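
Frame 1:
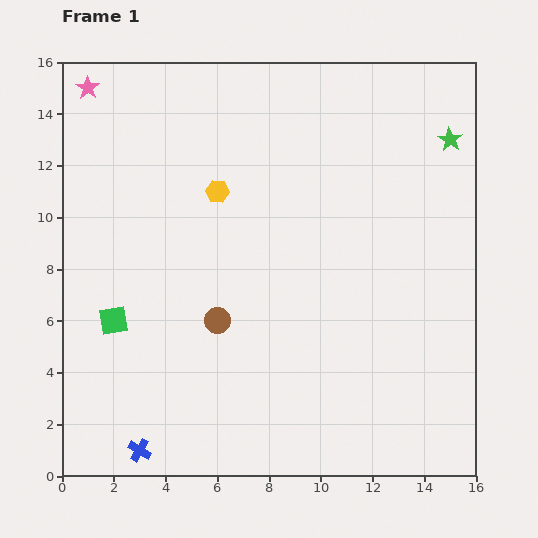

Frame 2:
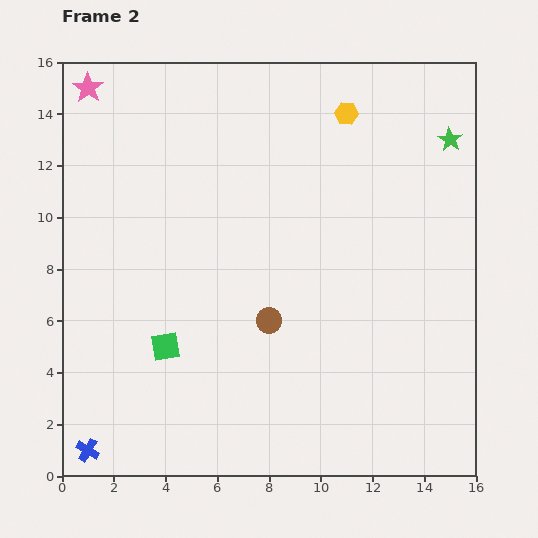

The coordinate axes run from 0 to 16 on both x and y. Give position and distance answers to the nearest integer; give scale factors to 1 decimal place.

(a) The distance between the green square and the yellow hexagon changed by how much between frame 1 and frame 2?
+5

Distance in frame 1: 6. Distance in frame 2: 11.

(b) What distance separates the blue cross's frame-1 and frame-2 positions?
2

The blue cross moved from (3, 1) to (1, 1), a distance of √(2² + 0²) ≈ 2.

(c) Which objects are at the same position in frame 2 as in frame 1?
the pink star, the green star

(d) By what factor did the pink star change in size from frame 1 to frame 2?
1.3×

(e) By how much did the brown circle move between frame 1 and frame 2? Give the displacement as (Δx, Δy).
(2, 0)

The brown circle was at (6, 6) in frame 1 and (8, 6) in frame 2.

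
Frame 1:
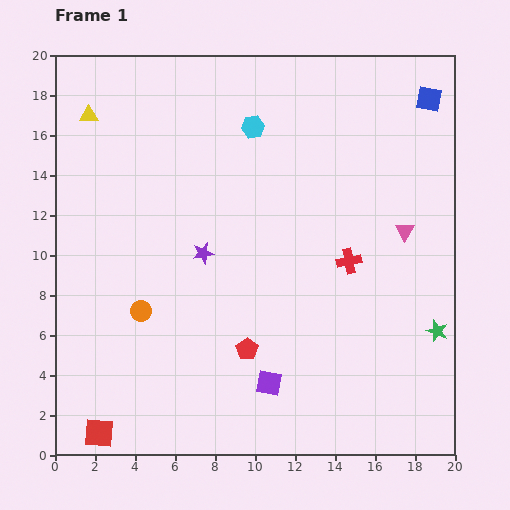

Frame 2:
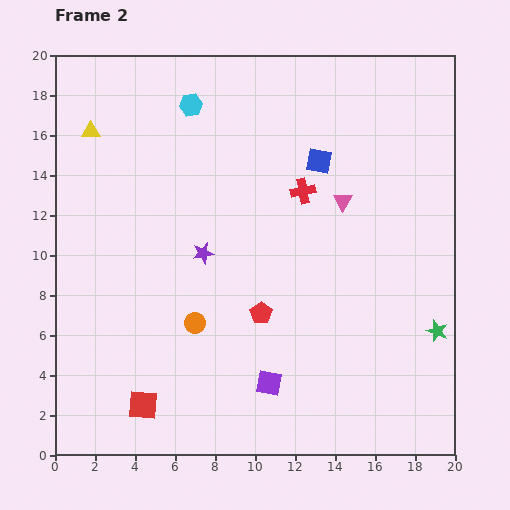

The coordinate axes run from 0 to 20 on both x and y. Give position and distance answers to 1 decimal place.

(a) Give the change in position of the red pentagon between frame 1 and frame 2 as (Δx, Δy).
(0.7, 1.8)

The red pentagon was at (9.6, 5.3) in frame 1 and (10.3, 7.1) in frame 2.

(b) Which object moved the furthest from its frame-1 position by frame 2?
the blue square

(moved 6.3; next 4.2)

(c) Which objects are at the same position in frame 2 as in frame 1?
the purple star, the purple square, the green star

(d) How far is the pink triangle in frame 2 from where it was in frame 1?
3.4

The pink triangle moved from (17.5, 11.2) to (14.4, 12.7), a distance of √(3.1² + 1.5²) ≈ 3.4.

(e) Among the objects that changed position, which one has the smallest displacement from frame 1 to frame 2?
the yellow triangle

(moved 0.8)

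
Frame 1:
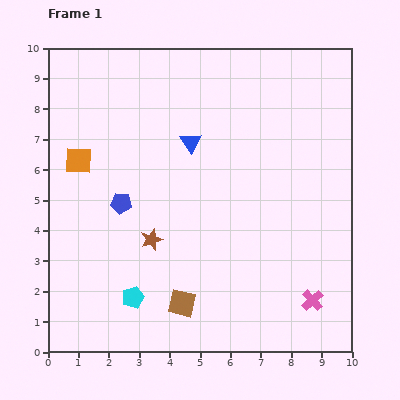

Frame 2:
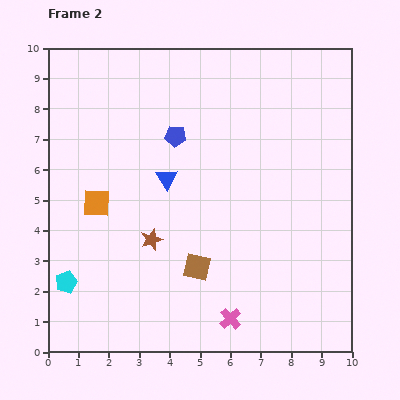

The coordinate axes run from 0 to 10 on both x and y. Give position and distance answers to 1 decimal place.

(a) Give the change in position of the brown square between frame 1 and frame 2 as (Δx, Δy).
(0.5, 1.2)

The brown square was at (4.4, 1.6) in frame 1 and (4.9, 2.8) in frame 2.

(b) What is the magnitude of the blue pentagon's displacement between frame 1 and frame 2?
2.8

The blue pentagon moved from (2.4, 4.9) to (4.2, 7.1), a distance of √(1.8² + 2.2²) ≈ 2.8.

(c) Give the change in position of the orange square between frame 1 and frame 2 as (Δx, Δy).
(0.6, -1.4)

The orange square was at (1.0, 6.3) in frame 1 and (1.6, 4.9) in frame 2.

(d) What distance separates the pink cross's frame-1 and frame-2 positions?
2.8

The pink cross moved from (8.7, 1.7) to (6.0, 1.1), a distance of √(2.7² + 0.6²) ≈ 2.8.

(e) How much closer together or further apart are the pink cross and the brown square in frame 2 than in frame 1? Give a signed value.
-2.3

Distance in frame 1: 4.3. Distance in frame 2: 2.0.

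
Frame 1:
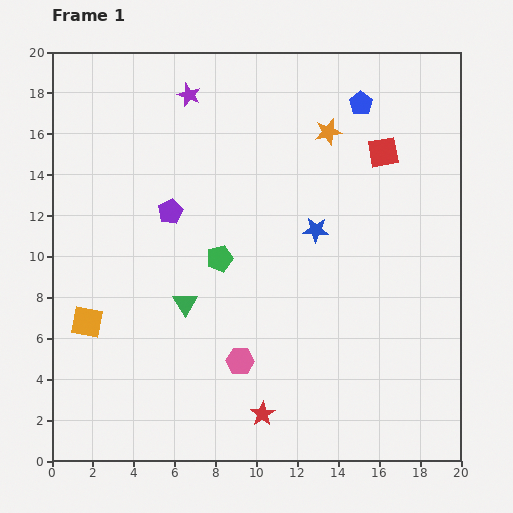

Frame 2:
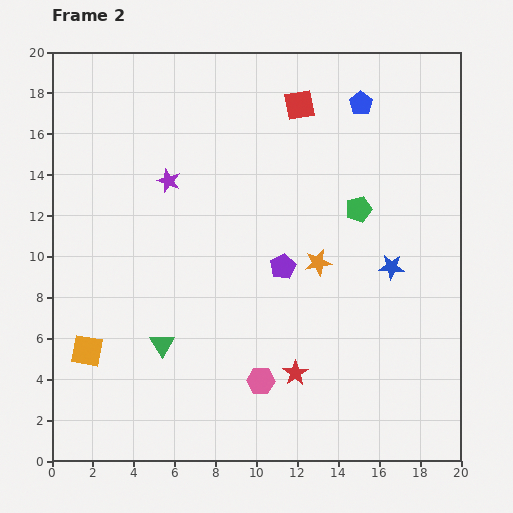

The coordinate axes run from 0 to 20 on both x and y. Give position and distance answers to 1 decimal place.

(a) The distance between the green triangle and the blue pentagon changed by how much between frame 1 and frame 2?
+2.3

Distance in frame 1: 13.0. Distance in frame 2: 15.3.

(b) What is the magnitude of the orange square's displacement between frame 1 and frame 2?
1.4

The orange square moved from (1.7, 6.8) to (1.7, 5.4), a distance of √(0.0² + 1.4²) ≈ 1.4.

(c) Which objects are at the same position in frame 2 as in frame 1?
the blue pentagon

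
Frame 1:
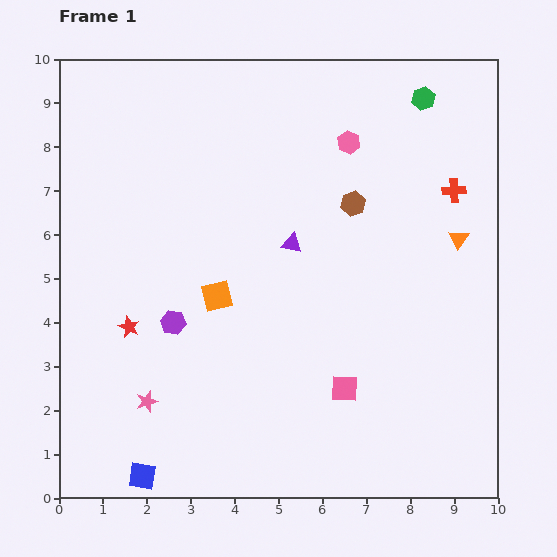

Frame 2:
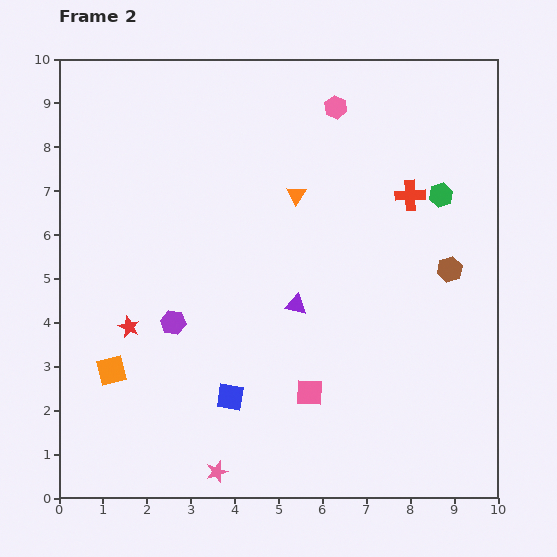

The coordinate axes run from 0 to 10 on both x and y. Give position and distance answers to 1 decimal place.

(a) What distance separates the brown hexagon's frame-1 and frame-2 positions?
2.7

The brown hexagon moved from (6.7, 6.7) to (8.9, 5.2), a distance of √(2.2² + 1.5²) ≈ 2.7.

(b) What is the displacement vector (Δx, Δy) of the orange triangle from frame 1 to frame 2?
(-3.7, 1.0)

The orange triangle was at (9.1, 5.9) in frame 1 and (5.4, 6.9) in frame 2.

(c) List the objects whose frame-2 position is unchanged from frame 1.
the purple hexagon, the red star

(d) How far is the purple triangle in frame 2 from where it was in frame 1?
1.4

The purple triangle moved from (5.3, 5.8) to (5.4, 4.4), a distance of √(0.1² + 1.4²) ≈ 1.4.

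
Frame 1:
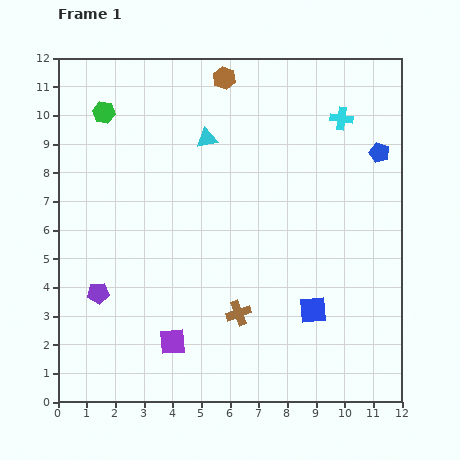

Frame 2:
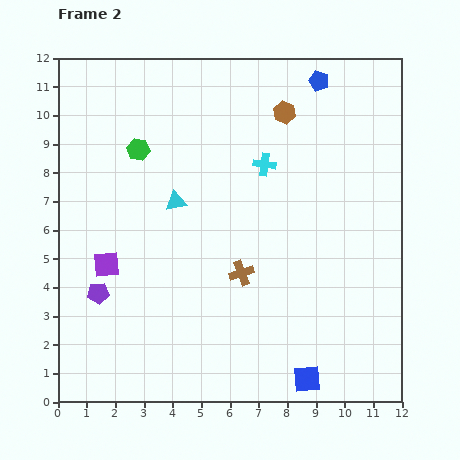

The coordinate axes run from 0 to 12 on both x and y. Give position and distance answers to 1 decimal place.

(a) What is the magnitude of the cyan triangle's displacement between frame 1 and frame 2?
2.5

The cyan triangle moved from (5.2, 9.2) to (4.1, 7.0), a distance of √(1.1² + 2.2²) ≈ 2.5.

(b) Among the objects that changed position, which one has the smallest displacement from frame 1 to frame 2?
the brown cross

(moved 1.4)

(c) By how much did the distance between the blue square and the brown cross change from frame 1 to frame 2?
+1.8

Distance in frame 1: 2.6. Distance in frame 2: 4.4.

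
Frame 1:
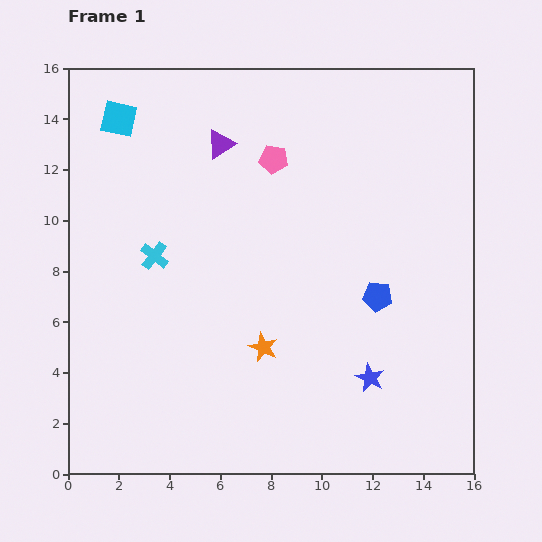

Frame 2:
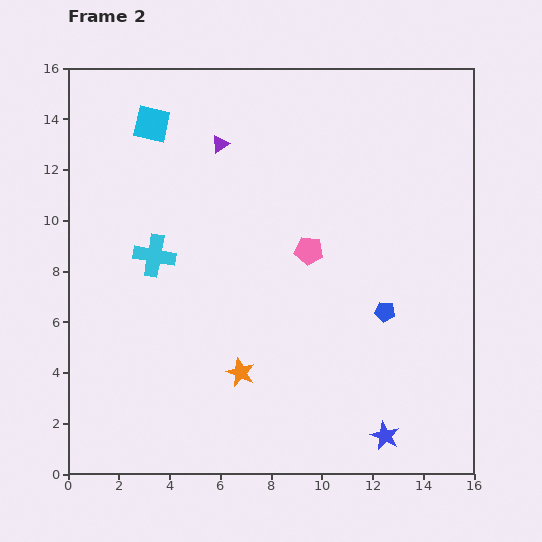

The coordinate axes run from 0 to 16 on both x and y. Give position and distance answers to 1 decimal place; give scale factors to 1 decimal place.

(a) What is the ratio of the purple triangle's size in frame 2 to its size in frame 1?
0.6×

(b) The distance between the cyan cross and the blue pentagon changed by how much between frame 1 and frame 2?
+0.5

Distance in frame 1: 8.9. Distance in frame 2: 9.4.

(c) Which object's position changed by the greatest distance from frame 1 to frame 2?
the pink pentagon

(moved 3.9; next 2.4)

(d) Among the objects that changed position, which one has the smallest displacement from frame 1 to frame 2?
the blue pentagon

(moved 0.7)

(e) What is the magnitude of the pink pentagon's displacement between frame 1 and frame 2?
3.9

The pink pentagon moved from (8.1, 12.4) to (9.5, 8.8), a distance of √(1.4² + 3.6²) ≈ 3.9.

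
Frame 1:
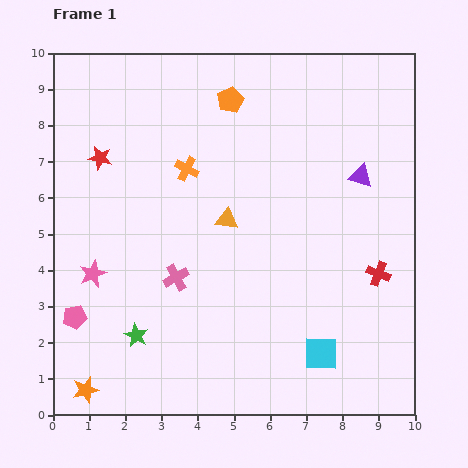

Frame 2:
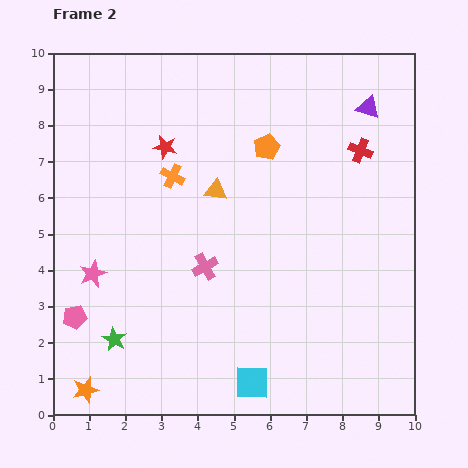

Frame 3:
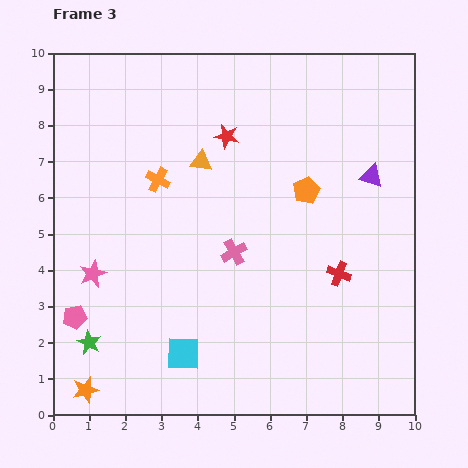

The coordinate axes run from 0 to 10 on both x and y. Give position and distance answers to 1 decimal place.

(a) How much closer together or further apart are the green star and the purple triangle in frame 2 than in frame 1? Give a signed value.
+1.9

Distance in frame 1: 7.6. Distance in frame 2: 9.5.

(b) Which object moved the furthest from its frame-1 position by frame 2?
the red cross

(moved 3.4; next 2.1)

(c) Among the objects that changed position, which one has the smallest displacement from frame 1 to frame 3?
the purple triangle

(moved 0.3)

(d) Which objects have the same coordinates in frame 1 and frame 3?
the orange star, the pink pentagon, the pink star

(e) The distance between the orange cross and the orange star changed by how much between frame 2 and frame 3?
-0.3

Distance in frame 2: 6.4. Distance in frame 3: 6.1.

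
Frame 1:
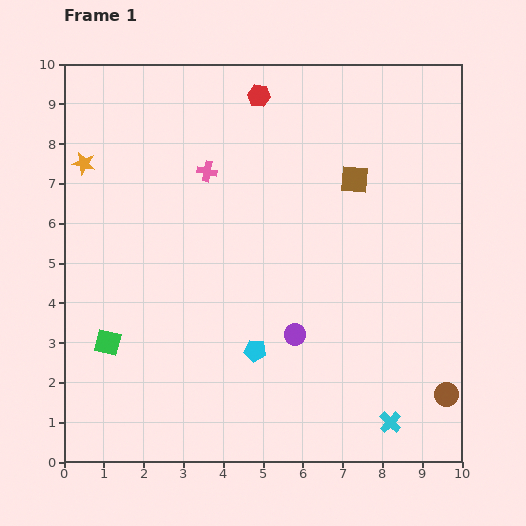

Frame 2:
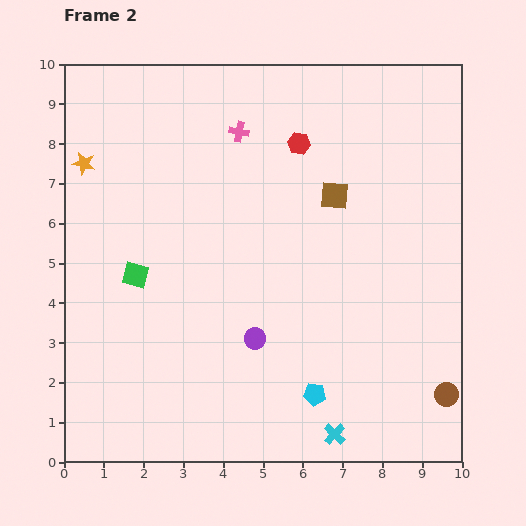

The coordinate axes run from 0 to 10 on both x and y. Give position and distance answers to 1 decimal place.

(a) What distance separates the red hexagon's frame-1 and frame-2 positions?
1.6

The red hexagon moved from (4.9, 9.2) to (5.9, 8.0), a distance of √(1.0² + 1.2²) ≈ 1.6.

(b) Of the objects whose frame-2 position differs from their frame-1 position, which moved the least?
the brown square

(moved 0.6)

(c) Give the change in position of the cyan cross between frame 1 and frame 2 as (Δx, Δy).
(-1.4, -0.3)

The cyan cross was at (8.2, 1.0) in frame 1 and (6.8, 0.7) in frame 2.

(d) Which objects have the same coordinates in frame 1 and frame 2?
the brown circle, the orange star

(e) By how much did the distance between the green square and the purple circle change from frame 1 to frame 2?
-1.3

Distance in frame 1: 4.7. Distance in frame 2: 3.4.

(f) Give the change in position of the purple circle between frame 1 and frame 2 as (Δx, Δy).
(-1.0, -0.1)

The purple circle was at (5.8, 3.2) in frame 1 and (4.8, 3.1) in frame 2.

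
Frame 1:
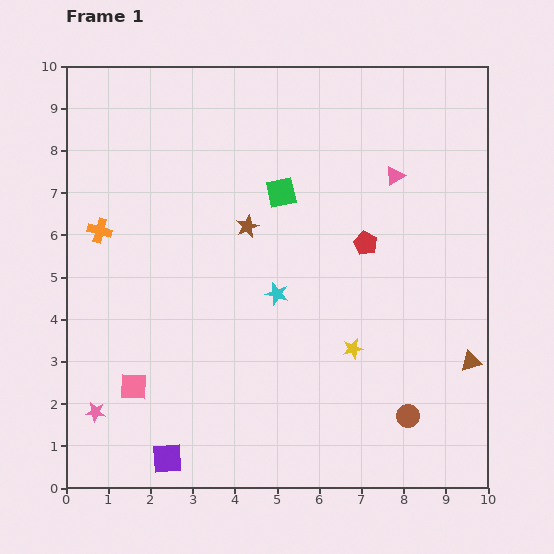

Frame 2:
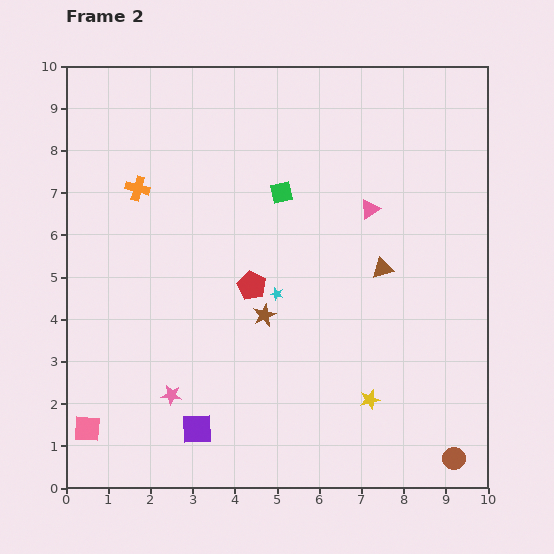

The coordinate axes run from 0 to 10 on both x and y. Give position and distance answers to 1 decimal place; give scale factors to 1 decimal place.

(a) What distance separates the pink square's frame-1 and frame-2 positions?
1.5

The pink square moved from (1.6, 2.4) to (0.5, 1.4), a distance of √(1.1² + 1.0²) ≈ 1.5.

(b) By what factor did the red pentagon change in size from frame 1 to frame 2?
1.3×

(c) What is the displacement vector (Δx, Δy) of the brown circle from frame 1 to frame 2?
(1.1, -1.0)

The brown circle was at (8.1, 1.7) in frame 1 and (9.2, 0.7) in frame 2.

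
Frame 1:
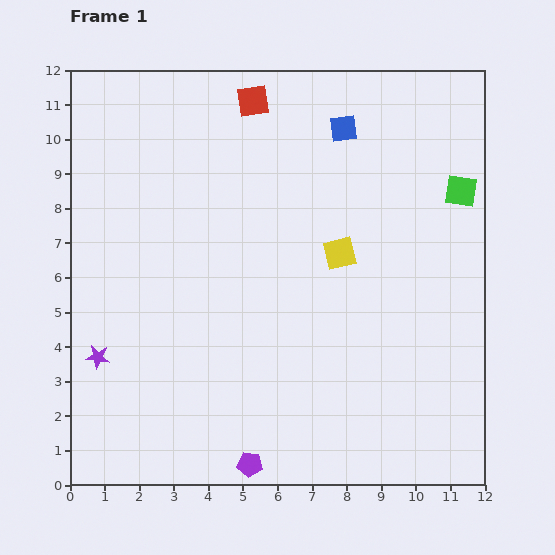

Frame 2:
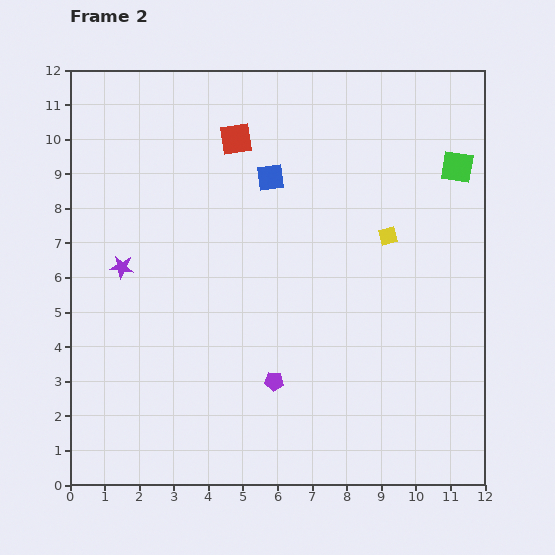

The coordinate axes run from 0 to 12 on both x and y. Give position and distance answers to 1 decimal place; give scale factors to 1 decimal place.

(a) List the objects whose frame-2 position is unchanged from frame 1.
none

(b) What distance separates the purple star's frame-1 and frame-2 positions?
2.7

The purple star moved from (0.8, 3.7) to (1.5, 6.3), a distance of √(0.7² + 2.6²) ≈ 2.7.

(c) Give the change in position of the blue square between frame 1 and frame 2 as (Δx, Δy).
(-2.1, -1.4)

The blue square was at (7.9, 10.3) in frame 1 and (5.8, 8.9) in frame 2.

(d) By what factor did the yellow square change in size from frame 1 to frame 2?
0.6×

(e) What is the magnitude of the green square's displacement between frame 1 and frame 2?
0.7

The green square moved from (11.3, 8.5) to (11.2, 9.2), a distance of √(0.1² + 0.7²) ≈ 0.7.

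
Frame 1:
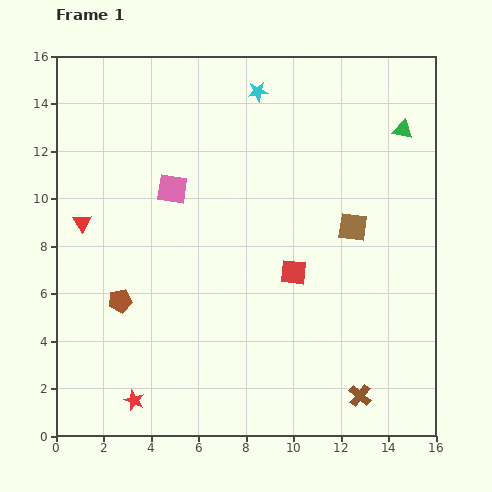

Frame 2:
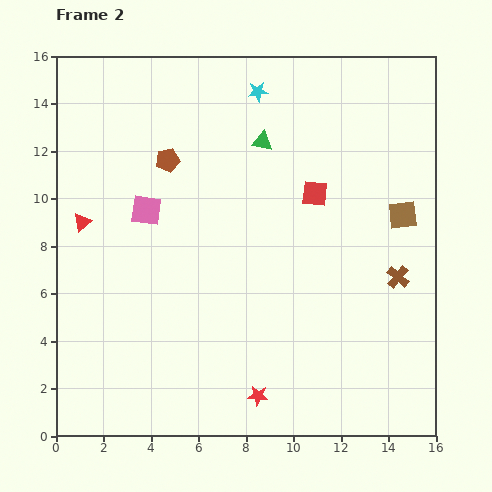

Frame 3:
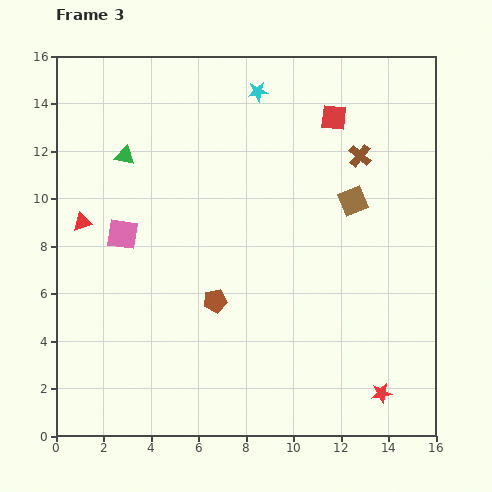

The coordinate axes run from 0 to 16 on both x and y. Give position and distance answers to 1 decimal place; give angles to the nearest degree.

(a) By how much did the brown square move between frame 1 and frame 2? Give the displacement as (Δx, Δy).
(2.1, 0.5)

The brown square was at (12.5, 8.8) in frame 1 and (14.6, 9.3) in frame 2.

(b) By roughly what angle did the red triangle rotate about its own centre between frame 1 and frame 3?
48° clockwise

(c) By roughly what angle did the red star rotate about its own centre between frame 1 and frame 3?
30° counter-clockwise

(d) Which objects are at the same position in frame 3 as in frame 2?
the cyan star, the red triangle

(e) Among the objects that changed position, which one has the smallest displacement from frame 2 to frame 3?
the pink square

(moved 1.4)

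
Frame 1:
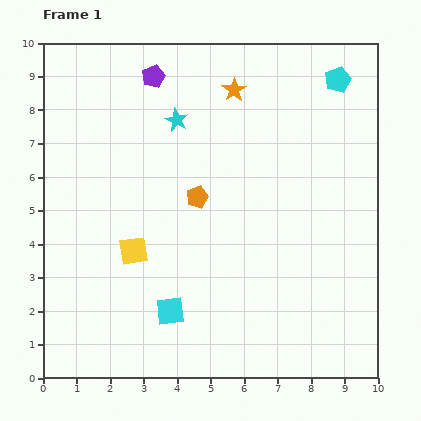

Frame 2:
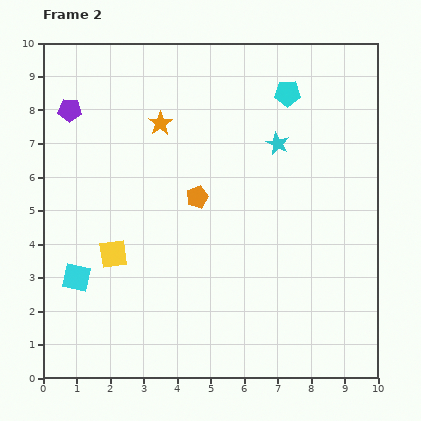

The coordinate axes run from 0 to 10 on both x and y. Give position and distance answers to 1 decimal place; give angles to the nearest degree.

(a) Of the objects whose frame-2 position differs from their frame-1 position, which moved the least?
the yellow square

(moved 0.6)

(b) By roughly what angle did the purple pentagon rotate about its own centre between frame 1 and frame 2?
27° clockwise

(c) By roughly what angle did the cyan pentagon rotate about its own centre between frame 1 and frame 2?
21° clockwise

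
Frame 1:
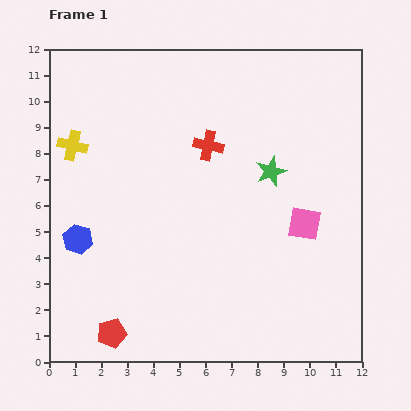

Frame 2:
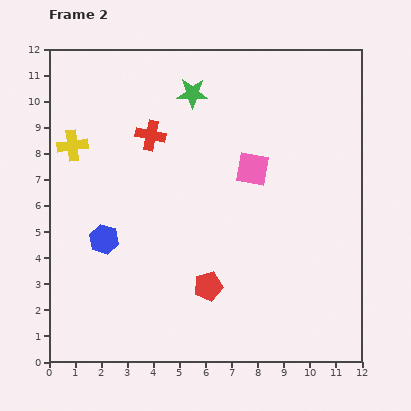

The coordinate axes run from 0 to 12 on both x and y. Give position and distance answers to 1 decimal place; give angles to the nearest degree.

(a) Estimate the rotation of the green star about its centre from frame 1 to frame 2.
22° clockwise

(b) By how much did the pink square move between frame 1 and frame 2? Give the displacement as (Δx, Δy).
(-2.0, 2.1)

The pink square was at (9.8, 5.3) in frame 1 and (7.8, 7.4) in frame 2.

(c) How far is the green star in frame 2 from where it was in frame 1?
4.2

The green star moved from (8.5, 7.3) to (5.5, 10.3), a distance of √(3.0² + 3.0²) ≈ 4.2.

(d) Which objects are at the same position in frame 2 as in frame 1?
the yellow cross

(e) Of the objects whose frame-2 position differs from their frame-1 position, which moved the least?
the blue hexagon

(moved 1.0)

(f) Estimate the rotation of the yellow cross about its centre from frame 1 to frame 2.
20° counter-clockwise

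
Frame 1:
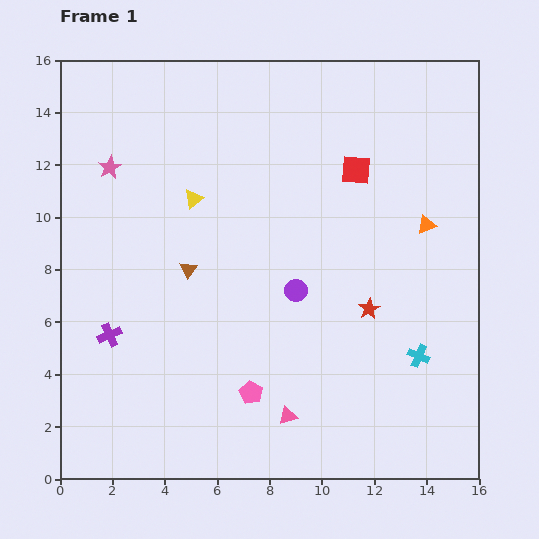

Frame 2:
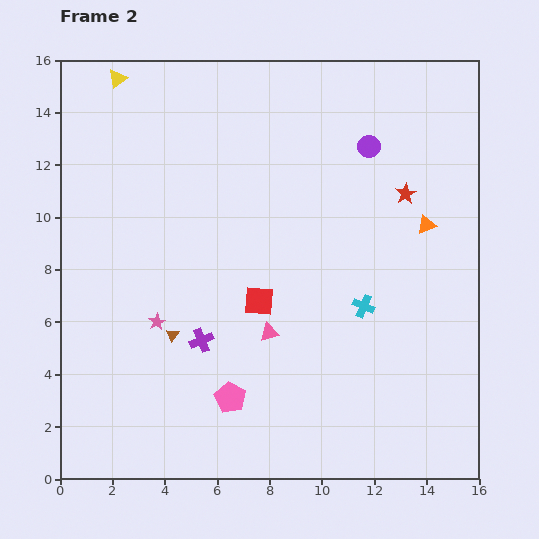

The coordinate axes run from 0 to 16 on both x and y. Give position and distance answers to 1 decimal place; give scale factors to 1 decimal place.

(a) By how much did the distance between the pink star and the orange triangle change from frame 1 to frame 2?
-1.4

Distance in frame 1: 12.3. Distance in frame 2: 10.9.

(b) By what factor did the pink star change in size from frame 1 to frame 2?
0.7×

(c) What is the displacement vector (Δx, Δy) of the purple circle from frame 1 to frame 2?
(2.8, 5.5)

The purple circle was at (9.0, 7.2) in frame 1 and (11.8, 12.7) in frame 2.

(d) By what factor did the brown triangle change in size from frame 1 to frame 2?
0.8×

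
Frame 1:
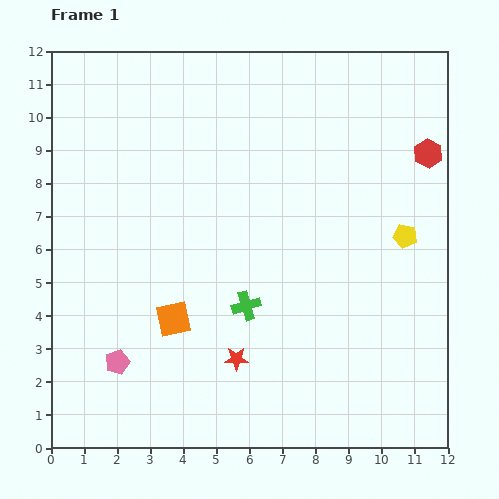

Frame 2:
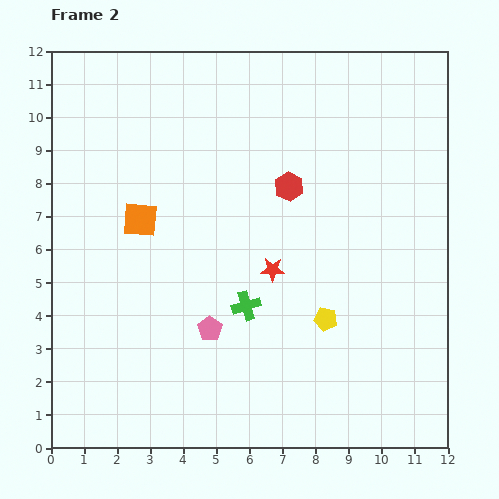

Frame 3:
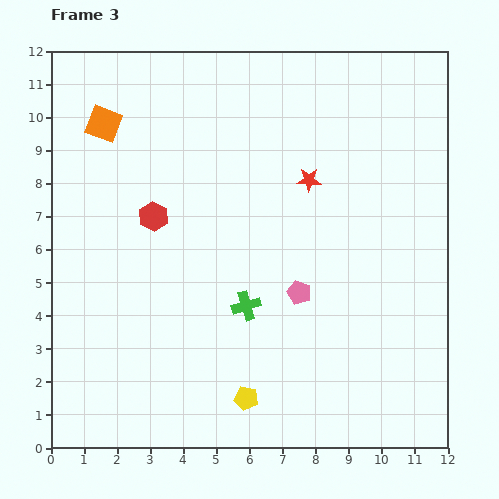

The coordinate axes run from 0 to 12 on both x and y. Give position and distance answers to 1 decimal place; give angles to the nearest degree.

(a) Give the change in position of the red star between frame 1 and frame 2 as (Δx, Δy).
(1.1, 2.7)

The red star was at (5.6, 2.7) in frame 1 and (6.7, 5.4) in frame 2.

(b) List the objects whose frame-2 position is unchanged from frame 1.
the green cross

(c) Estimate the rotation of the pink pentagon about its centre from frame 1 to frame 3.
31° counter-clockwise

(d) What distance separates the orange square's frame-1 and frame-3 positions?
6.3

The orange square moved from (3.7, 3.9) to (1.6, 9.8), a distance of √(2.1² + 5.9²) ≈ 6.3.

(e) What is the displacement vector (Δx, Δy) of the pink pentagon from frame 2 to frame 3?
(2.7, 1.1)

The pink pentagon was at (4.8, 3.6) in frame 2 and (7.5, 4.7) in frame 3.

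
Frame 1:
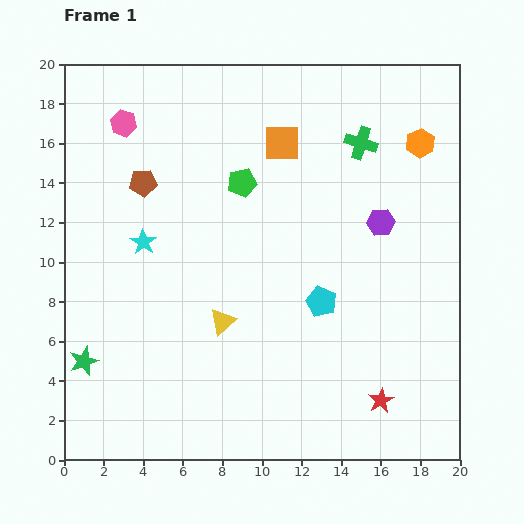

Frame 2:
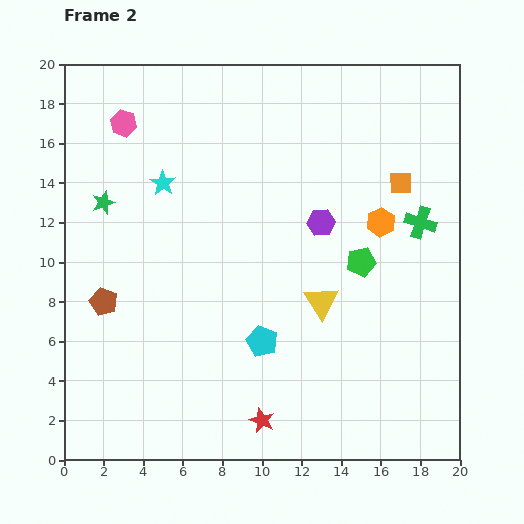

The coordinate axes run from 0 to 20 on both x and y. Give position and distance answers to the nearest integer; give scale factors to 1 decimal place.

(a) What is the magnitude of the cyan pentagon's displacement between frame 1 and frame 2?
4

The cyan pentagon moved from (13, 8) to (10, 6), a distance of √(3² + 2²) ≈ 4.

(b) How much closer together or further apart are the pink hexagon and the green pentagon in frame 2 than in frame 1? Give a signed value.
+7

Distance in frame 1: 7. Distance in frame 2: 14.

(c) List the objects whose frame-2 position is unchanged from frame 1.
the pink hexagon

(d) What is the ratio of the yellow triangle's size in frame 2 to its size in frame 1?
1.3×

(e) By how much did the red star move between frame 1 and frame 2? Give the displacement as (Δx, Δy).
(-6, -1)

The red star was at (16, 3) in frame 1 and (10, 2) in frame 2.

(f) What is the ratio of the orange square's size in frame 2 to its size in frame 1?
0.6×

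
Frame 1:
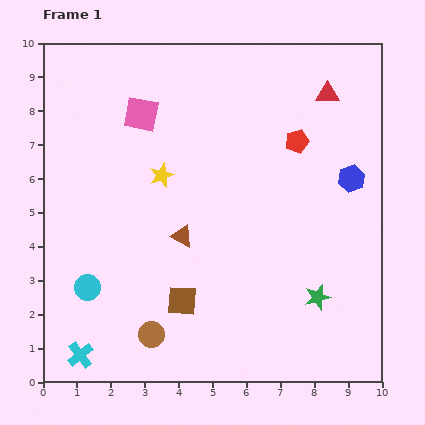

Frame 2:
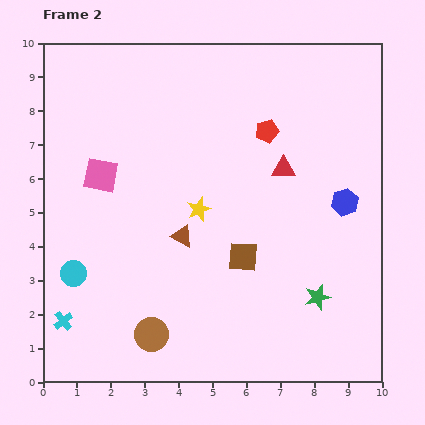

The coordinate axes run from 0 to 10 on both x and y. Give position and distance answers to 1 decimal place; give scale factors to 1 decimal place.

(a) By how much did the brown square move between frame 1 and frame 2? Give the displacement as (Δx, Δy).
(1.8, 1.3)

The brown square was at (4.1, 2.4) in frame 1 and (5.9, 3.7) in frame 2.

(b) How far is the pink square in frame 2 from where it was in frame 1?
2.2

The pink square moved from (2.9, 7.9) to (1.7, 6.1), a distance of √(1.2² + 1.8²) ≈ 2.2.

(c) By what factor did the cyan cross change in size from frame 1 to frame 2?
0.7×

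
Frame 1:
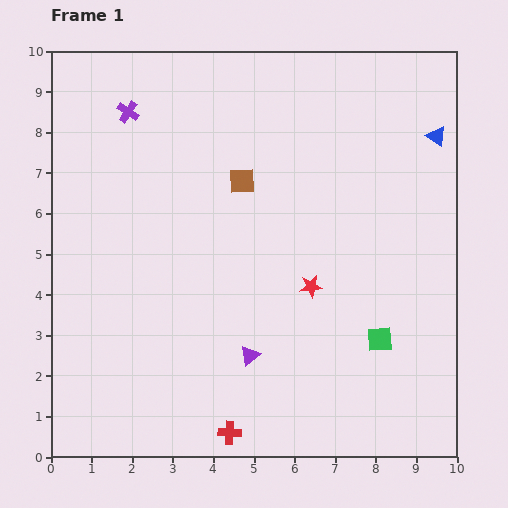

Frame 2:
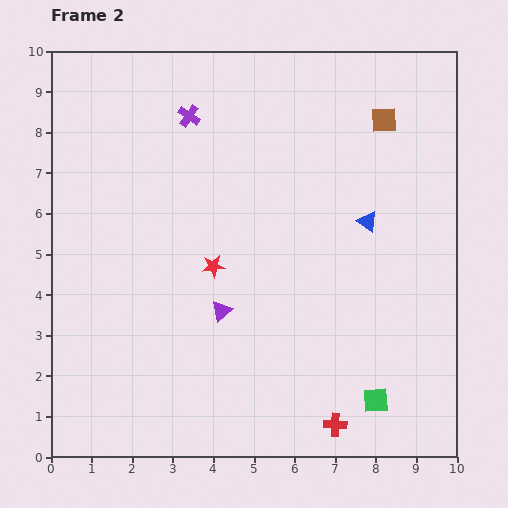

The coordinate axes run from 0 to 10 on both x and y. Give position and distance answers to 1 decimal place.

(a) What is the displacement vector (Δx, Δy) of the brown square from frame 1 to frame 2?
(3.5, 1.5)

The brown square was at (4.7, 6.8) in frame 1 and (8.2, 8.3) in frame 2.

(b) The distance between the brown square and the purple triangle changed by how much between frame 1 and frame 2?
+1.9

Distance in frame 1: 4.3. Distance in frame 2: 6.2.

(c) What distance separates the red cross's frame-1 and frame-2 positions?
2.6

The red cross moved from (4.4, 0.6) to (7.0, 0.8), a distance of √(2.6² + 0.2²) ≈ 2.6.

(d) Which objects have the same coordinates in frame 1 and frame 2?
none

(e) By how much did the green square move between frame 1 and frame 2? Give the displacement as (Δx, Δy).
(-0.1, -1.5)

The green square was at (8.1, 2.9) in frame 1 and (8.0, 1.4) in frame 2.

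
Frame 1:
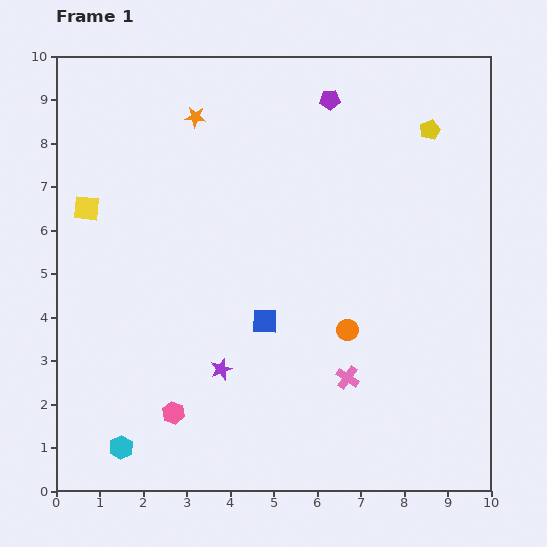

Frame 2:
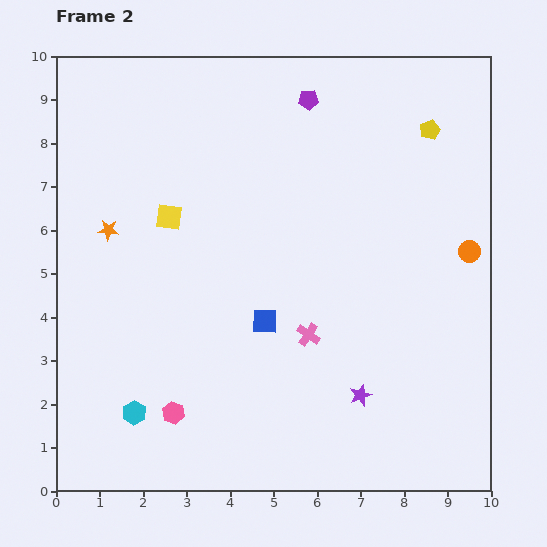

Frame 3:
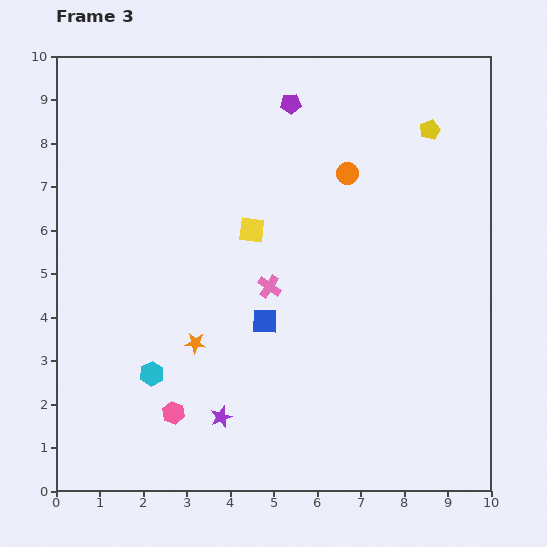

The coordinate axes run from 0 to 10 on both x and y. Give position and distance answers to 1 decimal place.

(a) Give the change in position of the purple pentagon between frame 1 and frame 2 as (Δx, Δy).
(-0.5, 0.0)

The purple pentagon was at (6.3, 9.0) in frame 1 and (5.8, 9.0) in frame 2.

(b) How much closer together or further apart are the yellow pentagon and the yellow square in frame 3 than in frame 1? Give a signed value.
-3.4

Distance in frame 1: 8.1. Distance in frame 3: 4.7.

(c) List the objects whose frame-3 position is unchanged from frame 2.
the pink hexagon, the yellow pentagon, the blue square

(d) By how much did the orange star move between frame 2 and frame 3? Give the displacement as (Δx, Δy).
(2.0, -2.6)

The orange star was at (1.2, 6.0) in frame 2 and (3.2, 3.4) in frame 3.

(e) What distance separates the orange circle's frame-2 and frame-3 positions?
3.3

The orange circle moved from (9.5, 5.5) to (6.7, 7.3), a distance of √(2.8² + 1.8²) ≈ 3.3.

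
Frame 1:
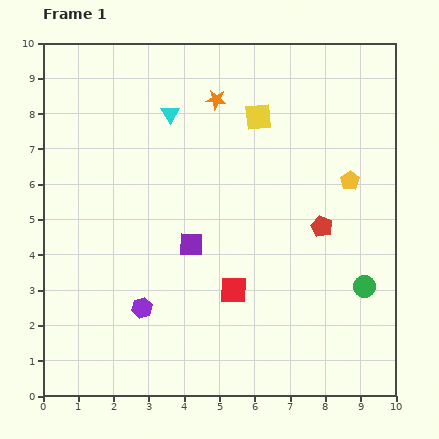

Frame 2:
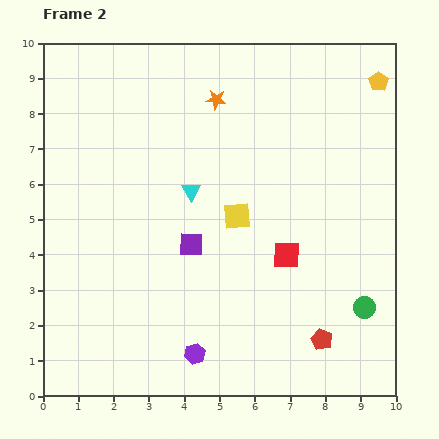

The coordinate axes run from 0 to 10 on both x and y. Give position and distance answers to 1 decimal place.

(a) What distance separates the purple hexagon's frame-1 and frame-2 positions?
2.0

The purple hexagon moved from (2.8, 2.5) to (4.3, 1.2), a distance of √(1.5² + 1.3²) ≈ 2.0.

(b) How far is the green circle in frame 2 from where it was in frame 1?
0.6

The green circle moved from (9.1, 3.1) to (9.1, 2.5), a distance of √(0.0² + 0.6²) ≈ 0.6.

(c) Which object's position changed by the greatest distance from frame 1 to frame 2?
the red pentagon

(moved 3.2; next 2.9)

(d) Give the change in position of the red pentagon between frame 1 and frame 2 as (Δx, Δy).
(0.0, -3.2)

The red pentagon was at (7.9, 4.8) in frame 1 and (7.9, 1.6) in frame 2.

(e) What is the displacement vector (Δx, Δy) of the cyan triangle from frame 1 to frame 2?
(0.6, -2.2)

The cyan triangle was at (3.6, 8.0) in frame 1 and (4.2, 5.8) in frame 2.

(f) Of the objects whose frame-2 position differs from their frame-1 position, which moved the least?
the green circle

(moved 0.6)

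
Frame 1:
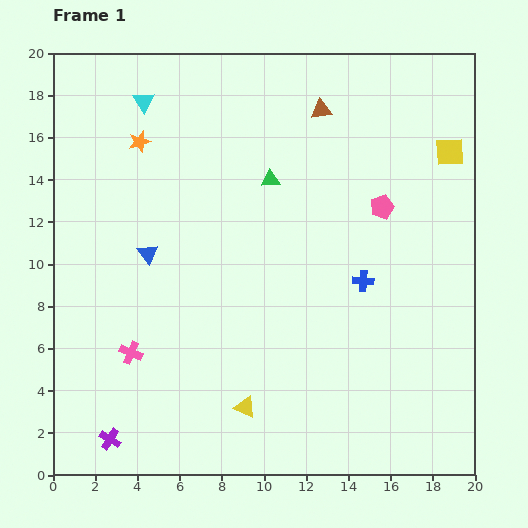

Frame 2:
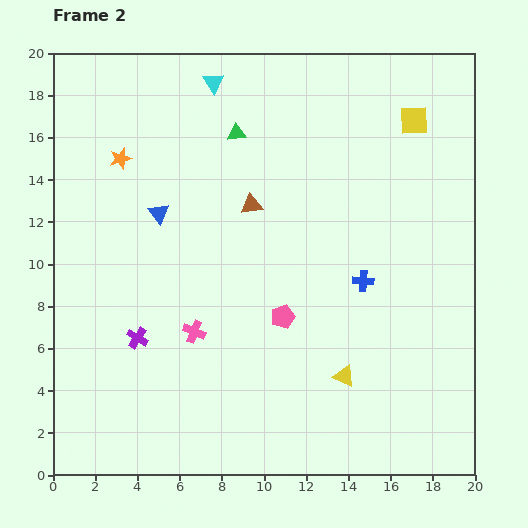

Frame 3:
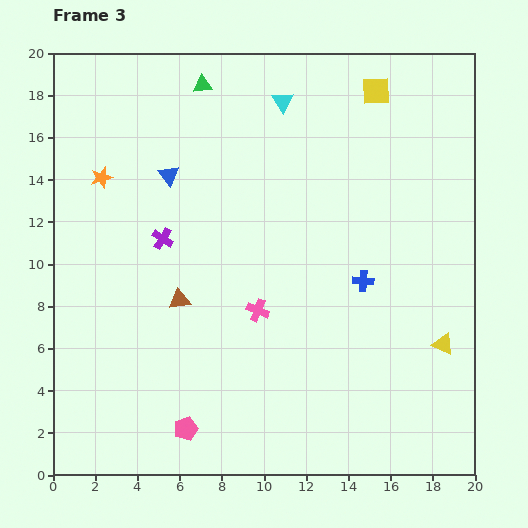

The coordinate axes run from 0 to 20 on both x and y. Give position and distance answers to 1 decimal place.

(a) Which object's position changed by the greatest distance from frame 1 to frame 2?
the pink pentagon

(moved 7.0; next 5.6)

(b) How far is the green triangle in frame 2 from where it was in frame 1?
2.7

The green triangle moved from (10.3, 14.0) to (8.7, 16.2), a distance of √(1.6² + 2.2²) ≈ 2.7.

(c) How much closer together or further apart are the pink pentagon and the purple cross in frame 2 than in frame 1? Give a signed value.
-10.0

Distance in frame 1: 17.0. Distance in frame 2: 7.0.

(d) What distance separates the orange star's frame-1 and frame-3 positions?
2.5

The orange star moved from (4.1, 15.8) to (2.3, 14.1), a distance of √(1.8² + 1.7²) ≈ 2.5.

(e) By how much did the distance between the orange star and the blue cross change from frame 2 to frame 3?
+0.4

Distance in frame 2: 12.9. Distance in frame 3: 13.3.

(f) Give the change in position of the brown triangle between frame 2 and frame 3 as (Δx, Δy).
(-3.4, -4.5)

The brown triangle was at (9.4, 12.8) in frame 2 and (6.0, 8.3) in frame 3.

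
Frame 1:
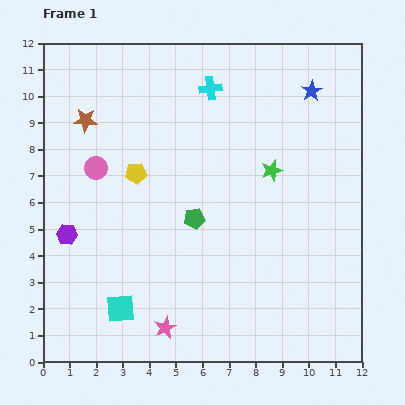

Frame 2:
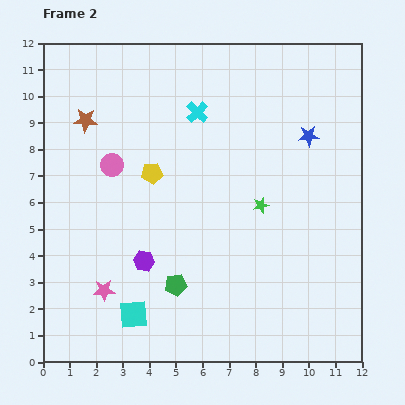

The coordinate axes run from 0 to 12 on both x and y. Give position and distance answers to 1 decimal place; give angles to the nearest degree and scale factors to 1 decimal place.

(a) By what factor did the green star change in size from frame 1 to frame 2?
0.7×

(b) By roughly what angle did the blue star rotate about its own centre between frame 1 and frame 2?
29° clockwise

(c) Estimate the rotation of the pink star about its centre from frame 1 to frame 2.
22° clockwise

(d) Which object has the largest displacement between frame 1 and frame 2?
the purple hexagon

(moved 3.1; next 2.7)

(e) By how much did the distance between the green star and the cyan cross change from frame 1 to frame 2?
+0.3

Distance in frame 1: 3.9. Distance in frame 2: 4.2.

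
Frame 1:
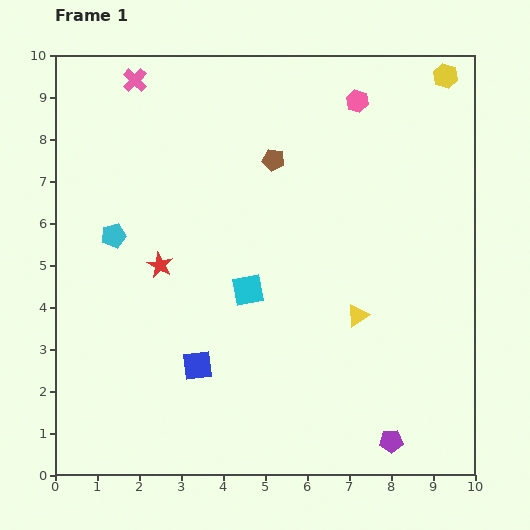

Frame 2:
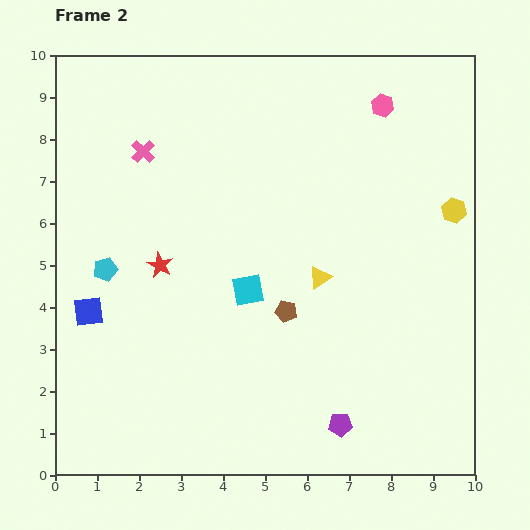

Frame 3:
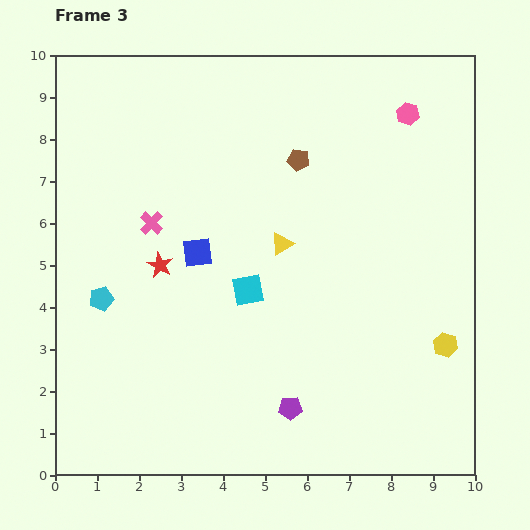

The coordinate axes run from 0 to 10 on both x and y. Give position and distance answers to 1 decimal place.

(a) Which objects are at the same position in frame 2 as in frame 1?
the red star, the cyan square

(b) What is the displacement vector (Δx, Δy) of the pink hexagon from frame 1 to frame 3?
(1.2, -0.3)

The pink hexagon was at (7.2, 8.9) in frame 1 and (8.4, 8.6) in frame 3.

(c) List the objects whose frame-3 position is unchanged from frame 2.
the red star, the cyan square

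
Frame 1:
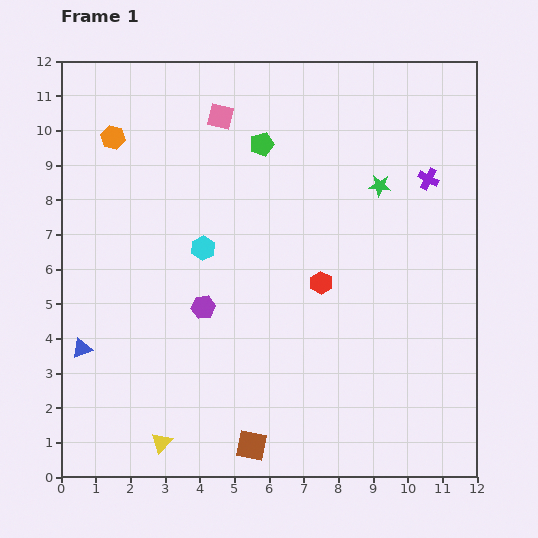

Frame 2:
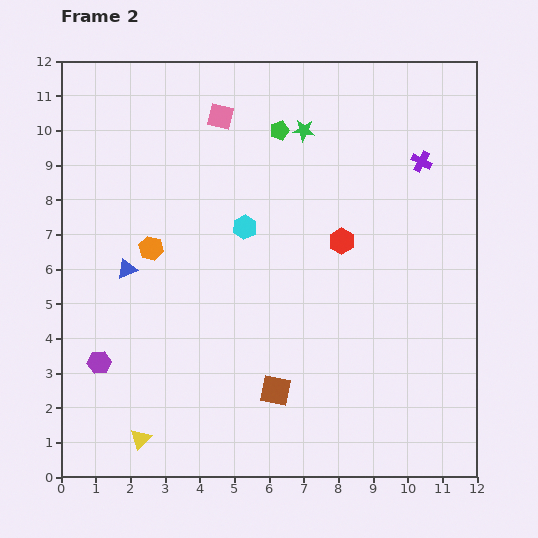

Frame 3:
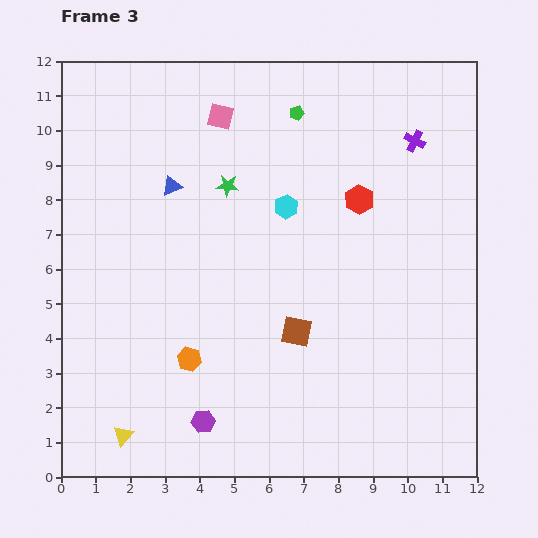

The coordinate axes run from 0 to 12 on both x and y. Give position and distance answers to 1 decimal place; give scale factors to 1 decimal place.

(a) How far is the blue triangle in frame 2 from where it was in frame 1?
2.6

The blue triangle moved from (0.6, 3.7) to (1.9, 6.0), a distance of √(1.3² + 2.3²) ≈ 2.6.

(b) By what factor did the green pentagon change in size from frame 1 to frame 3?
0.6×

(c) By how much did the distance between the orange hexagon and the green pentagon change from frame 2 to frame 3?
+2.7

Distance in frame 2: 5.0. Distance in frame 3: 7.7.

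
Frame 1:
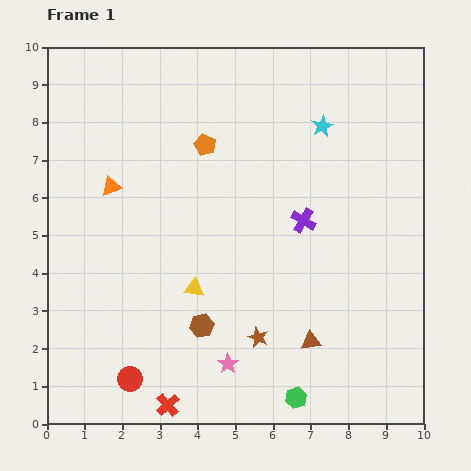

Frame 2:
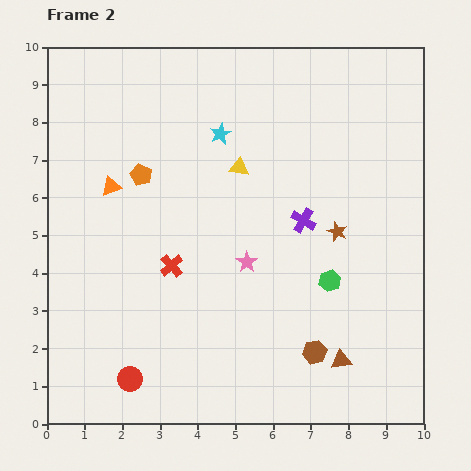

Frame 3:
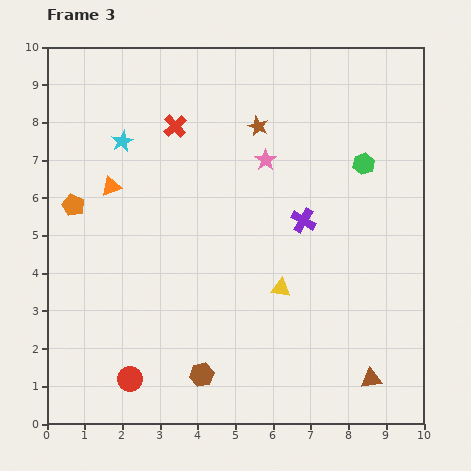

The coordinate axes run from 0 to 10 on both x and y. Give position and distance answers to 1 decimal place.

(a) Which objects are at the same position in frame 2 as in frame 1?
the red circle, the orange triangle, the purple cross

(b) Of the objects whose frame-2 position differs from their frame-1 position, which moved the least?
the brown triangle

(moved 0.9)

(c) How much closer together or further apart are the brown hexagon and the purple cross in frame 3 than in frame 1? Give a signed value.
+1.0

Distance in frame 1: 3.9. Distance in frame 3: 4.9.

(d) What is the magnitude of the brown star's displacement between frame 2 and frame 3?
3.5

The brown star moved from (7.7, 5.1) to (5.6, 7.9), a distance of √(2.1² + 2.8²) ≈ 3.5.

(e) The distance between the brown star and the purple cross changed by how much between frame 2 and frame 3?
+1.9

Distance in frame 2: 0.9. Distance in frame 3: 2.8.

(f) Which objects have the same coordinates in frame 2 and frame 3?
the red circle, the orange triangle, the purple cross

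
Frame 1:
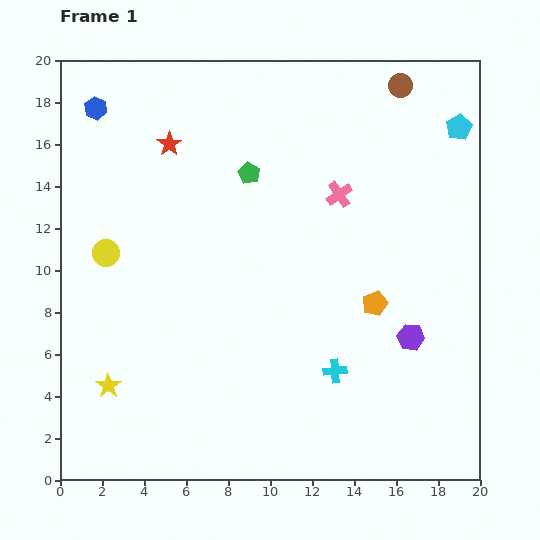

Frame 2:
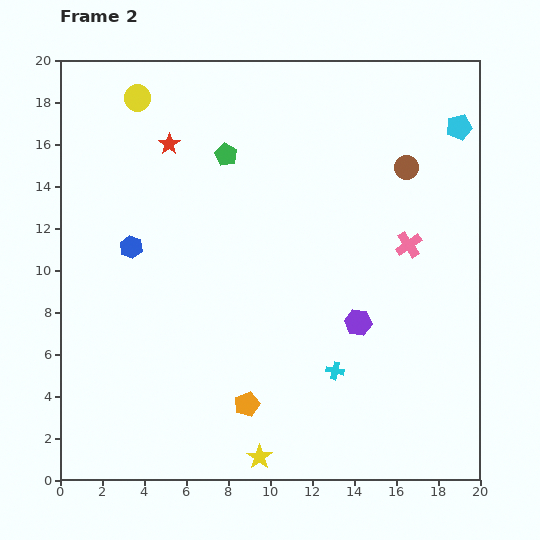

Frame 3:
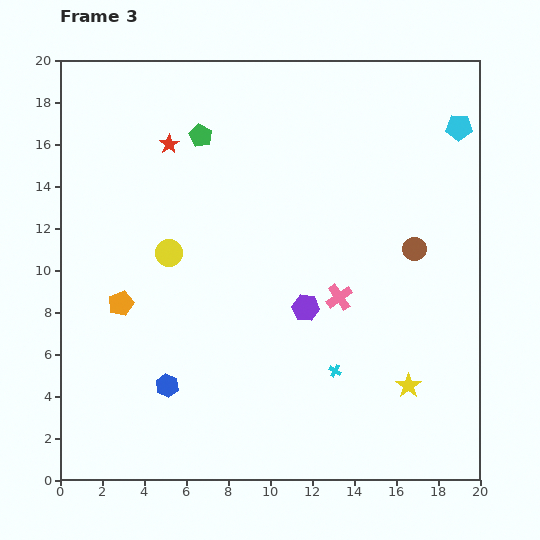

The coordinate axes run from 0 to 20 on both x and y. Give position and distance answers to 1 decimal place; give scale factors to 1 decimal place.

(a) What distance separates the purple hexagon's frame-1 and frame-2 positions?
2.6

The purple hexagon moved from (16.7, 6.8) to (14.2, 7.5), a distance of √(2.5² + 0.7²) ≈ 2.6.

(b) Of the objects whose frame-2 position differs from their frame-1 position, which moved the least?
the green pentagon

(moved 1.4)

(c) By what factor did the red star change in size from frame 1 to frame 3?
0.8×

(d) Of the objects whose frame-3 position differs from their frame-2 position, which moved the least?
the green pentagon

(moved 1.5)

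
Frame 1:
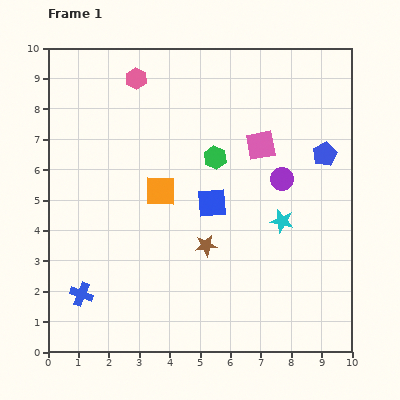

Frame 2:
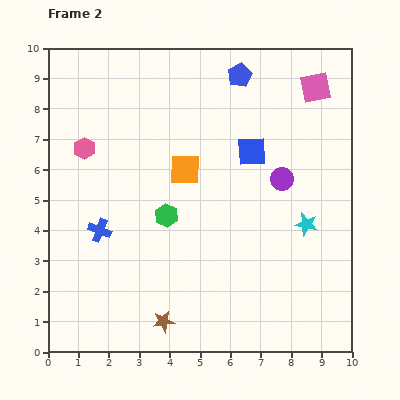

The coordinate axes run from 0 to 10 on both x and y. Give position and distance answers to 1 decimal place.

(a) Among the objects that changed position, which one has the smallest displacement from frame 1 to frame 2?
the cyan star

(moved 0.8)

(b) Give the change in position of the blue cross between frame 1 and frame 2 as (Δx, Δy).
(0.6, 2.1)

The blue cross was at (1.1, 1.9) in frame 1 and (1.7, 4.0) in frame 2.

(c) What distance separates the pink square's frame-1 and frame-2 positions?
2.6

The pink square moved from (7.0, 6.8) to (8.8, 8.7), a distance of √(1.8² + 1.9²) ≈ 2.6.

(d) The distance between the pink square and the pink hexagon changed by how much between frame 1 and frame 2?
+3.2

Distance in frame 1: 4.7. Distance in frame 2: 7.9.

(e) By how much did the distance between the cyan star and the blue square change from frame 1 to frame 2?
+0.6

Distance in frame 1: 2.4. Distance in frame 2: 3.0.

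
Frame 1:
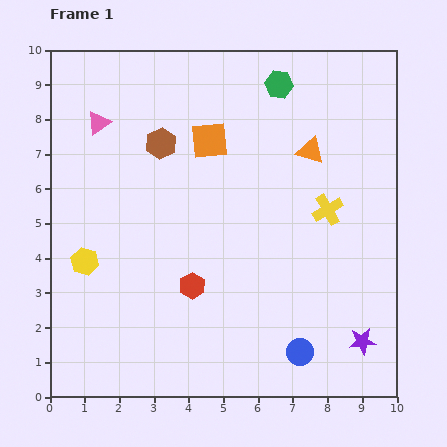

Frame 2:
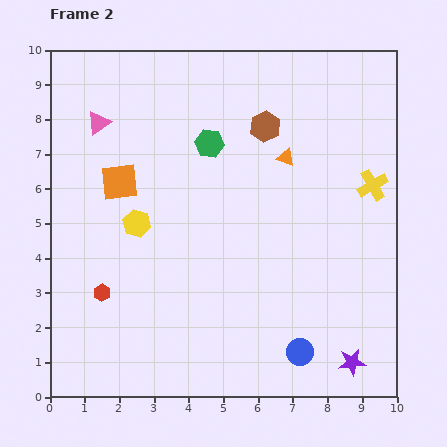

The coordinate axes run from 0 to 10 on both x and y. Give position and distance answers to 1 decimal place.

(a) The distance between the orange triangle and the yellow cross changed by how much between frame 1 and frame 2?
+0.8

Distance in frame 1: 1.8. Distance in frame 2: 2.6.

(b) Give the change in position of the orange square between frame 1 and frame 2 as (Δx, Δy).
(-2.6, -1.2)

The orange square was at (4.6, 7.4) in frame 1 and (2.0, 6.2) in frame 2.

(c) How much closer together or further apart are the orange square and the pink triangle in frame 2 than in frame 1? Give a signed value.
-1.4

Distance in frame 1: 3.2. Distance in frame 2: 1.8.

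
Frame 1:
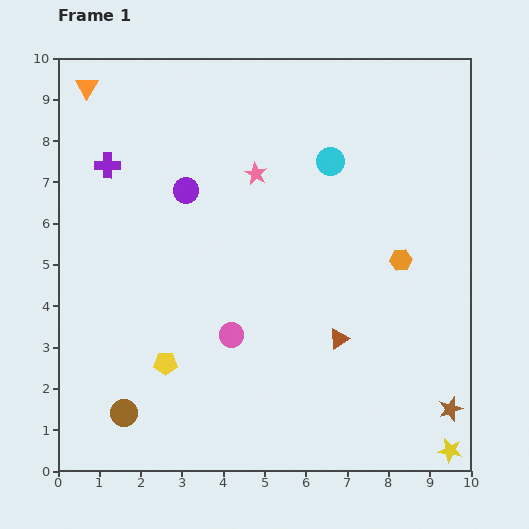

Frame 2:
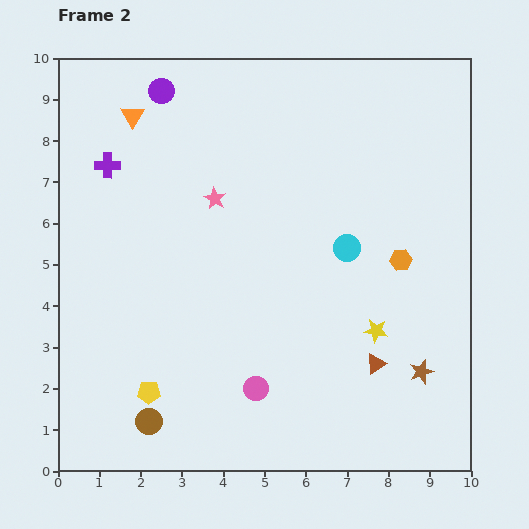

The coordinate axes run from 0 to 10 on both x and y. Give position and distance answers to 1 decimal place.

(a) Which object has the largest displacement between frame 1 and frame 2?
the yellow star

(moved 3.4; next 2.5)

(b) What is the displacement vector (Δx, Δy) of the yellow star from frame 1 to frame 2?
(-1.8, 2.9)

The yellow star was at (9.5, 0.5) in frame 1 and (7.7, 3.4) in frame 2.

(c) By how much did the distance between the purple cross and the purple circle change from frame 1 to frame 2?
+0.2

Distance in frame 1: 2.0. Distance in frame 2: 2.2.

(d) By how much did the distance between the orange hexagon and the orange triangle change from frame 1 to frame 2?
-1.3

Distance in frame 1: 8.7. Distance in frame 2: 7.4.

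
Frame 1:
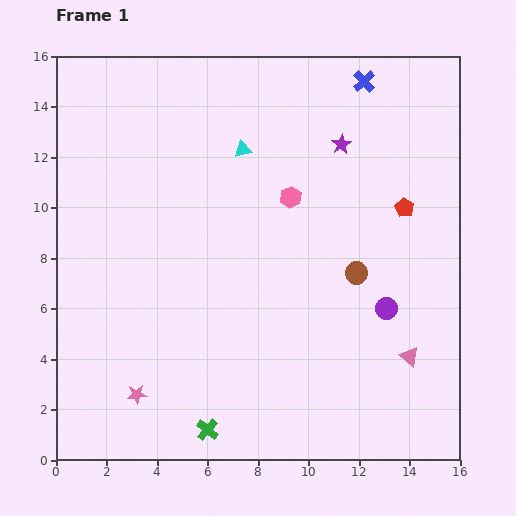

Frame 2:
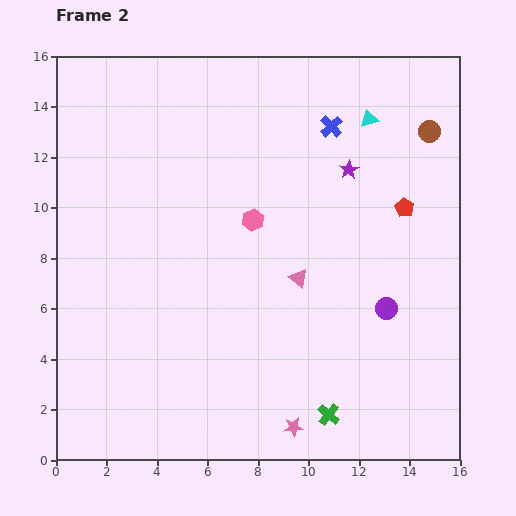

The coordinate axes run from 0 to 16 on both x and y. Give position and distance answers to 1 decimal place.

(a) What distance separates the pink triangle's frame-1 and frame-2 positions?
5.4

The pink triangle moved from (14.0, 4.1) to (9.6, 7.2), a distance of √(4.4² + 3.1²) ≈ 5.4.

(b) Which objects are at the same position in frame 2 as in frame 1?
the red pentagon, the purple circle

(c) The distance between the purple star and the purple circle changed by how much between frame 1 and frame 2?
-1.0

Distance in frame 1: 6.7. Distance in frame 2: 5.7.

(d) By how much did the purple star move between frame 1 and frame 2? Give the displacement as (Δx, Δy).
(0.3, -1.0)

The purple star was at (11.3, 12.5) in frame 1 and (11.6, 11.5) in frame 2.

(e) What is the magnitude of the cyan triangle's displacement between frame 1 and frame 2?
5.1

The cyan triangle moved from (7.4, 12.3) to (12.4, 13.5), a distance of √(5.0² + 1.2²) ≈ 5.1.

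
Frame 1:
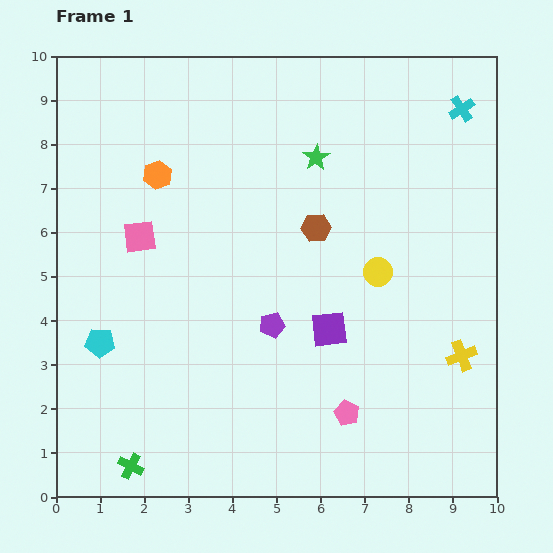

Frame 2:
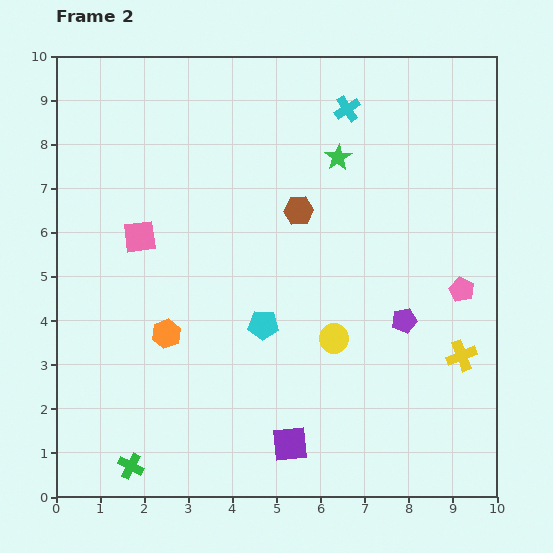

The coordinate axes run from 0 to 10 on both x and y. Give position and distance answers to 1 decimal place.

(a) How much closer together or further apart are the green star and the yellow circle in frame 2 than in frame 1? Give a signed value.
+1.1

Distance in frame 1: 3.0. Distance in frame 2: 4.1.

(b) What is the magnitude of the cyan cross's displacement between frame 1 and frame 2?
2.6

The cyan cross moved from (9.2, 8.8) to (6.6, 8.8), a distance of √(2.6² + 0.0²) ≈ 2.6.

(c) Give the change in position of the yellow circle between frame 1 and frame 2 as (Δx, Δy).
(-1.0, -1.5)

The yellow circle was at (7.3, 5.1) in frame 1 and (6.3, 3.6) in frame 2.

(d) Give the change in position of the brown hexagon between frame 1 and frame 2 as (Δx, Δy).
(-0.4, 0.4)

The brown hexagon was at (5.9, 6.1) in frame 1 and (5.5, 6.5) in frame 2.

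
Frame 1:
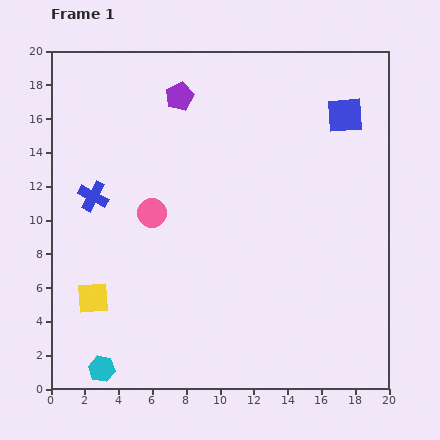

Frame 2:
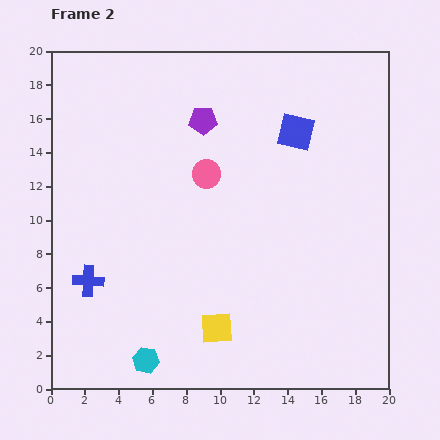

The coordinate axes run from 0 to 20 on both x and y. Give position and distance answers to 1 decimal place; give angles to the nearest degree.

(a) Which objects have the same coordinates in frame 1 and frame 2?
none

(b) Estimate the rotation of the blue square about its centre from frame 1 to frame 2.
16° clockwise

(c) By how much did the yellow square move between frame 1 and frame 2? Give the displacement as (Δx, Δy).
(7.3, -1.8)

The yellow square was at (2.5, 5.4) in frame 1 and (9.8, 3.6) in frame 2.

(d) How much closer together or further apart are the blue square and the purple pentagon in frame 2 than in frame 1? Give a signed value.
-4.4

Distance in frame 1: 9.9. Distance in frame 2: 5.5.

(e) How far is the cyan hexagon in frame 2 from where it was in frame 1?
2.6

The cyan hexagon moved from (3.0, 1.2) to (5.6, 1.7), a distance of √(2.6² + 0.5²) ≈ 2.6.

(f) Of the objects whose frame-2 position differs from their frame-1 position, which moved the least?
the purple pentagon

(moved 2.0)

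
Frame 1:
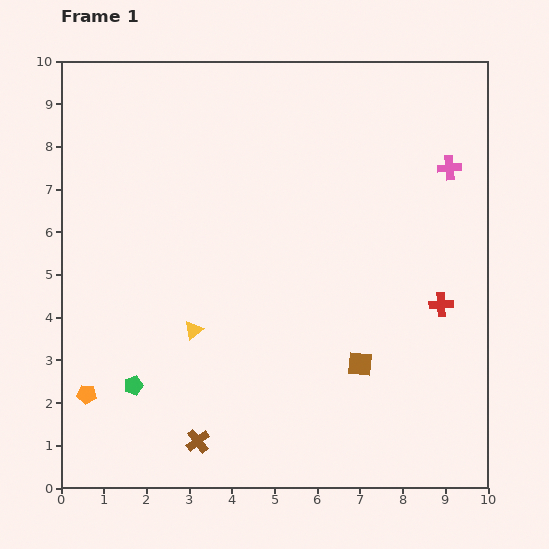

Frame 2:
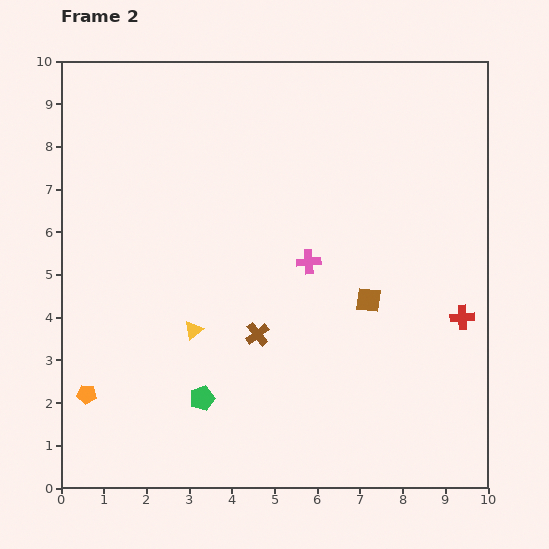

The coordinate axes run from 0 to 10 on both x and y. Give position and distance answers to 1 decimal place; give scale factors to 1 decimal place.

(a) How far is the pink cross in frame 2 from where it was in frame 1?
4.0

The pink cross moved from (9.1, 7.5) to (5.8, 5.3), a distance of √(3.3² + 2.2²) ≈ 4.0.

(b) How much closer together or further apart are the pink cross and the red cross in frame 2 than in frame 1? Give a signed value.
+0.6

Distance in frame 1: 3.2. Distance in frame 2: 3.8.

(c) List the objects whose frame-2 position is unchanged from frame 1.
the orange pentagon, the yellow triangle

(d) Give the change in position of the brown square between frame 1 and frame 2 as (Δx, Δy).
(0.2, 1.5)

The brown square was at (7.0, 2.9) in frame 1 and (7.2, 4.4) in frame 2.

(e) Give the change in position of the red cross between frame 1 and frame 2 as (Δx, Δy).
(0.5, -0.3)

The red cross was at (8.9, 4.3) in frame 1 and (9.4, 4.0) in frame 2.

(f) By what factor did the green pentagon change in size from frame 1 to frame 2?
1.3×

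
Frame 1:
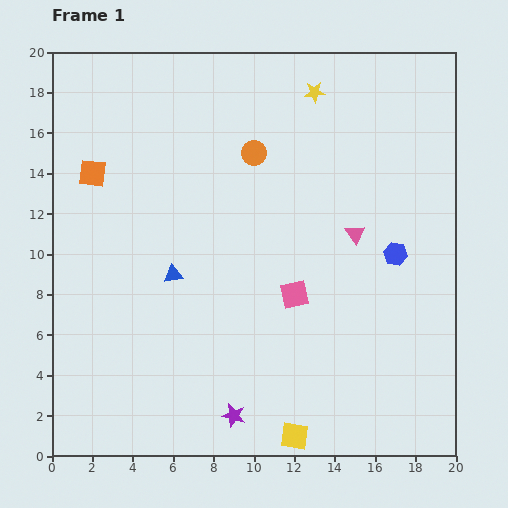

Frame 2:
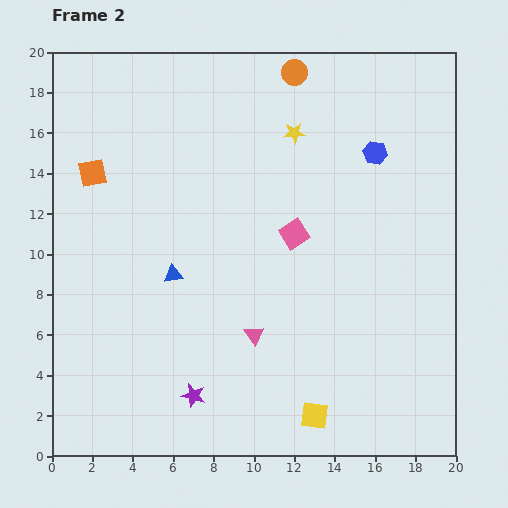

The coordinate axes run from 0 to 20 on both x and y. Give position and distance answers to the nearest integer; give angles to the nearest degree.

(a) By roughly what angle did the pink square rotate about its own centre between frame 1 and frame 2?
20° counter-clockwise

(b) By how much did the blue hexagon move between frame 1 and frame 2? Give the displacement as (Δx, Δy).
(-1, 5)

The blue hexagon was at (17, 10) in frame 1 and (16, 15) in frame 2.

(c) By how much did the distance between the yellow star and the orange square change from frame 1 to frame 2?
-2

Distance in frame 1: 12. Distance in frame 2: 10.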